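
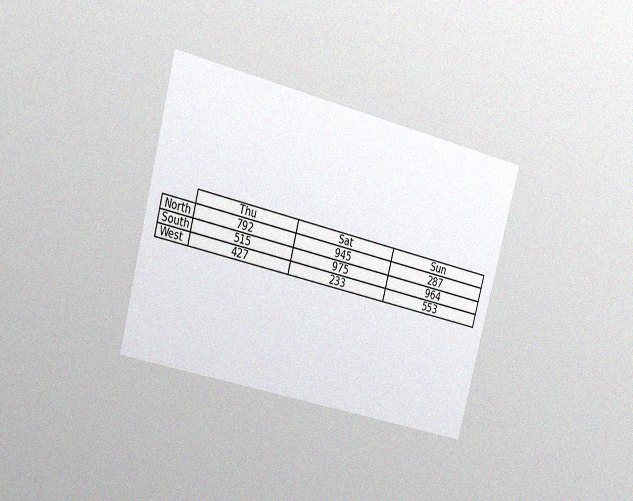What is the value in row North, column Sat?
945

The chart is tilted about 15° clockwise and viewed slightly from the left, with some photo noise. The (North, Sat) cell reads 945.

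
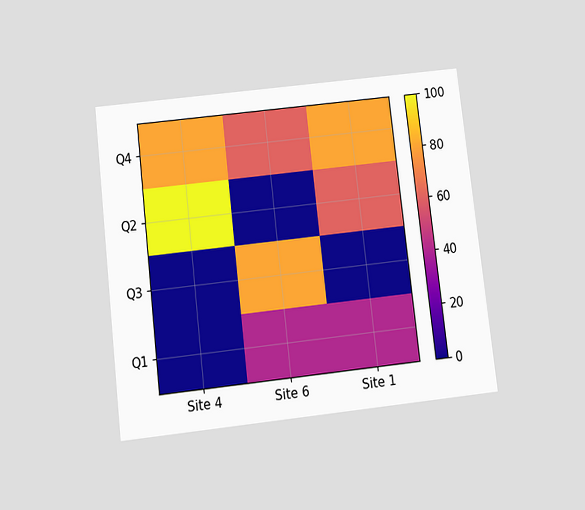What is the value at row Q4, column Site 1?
80

The chart is tilted about 7° counter-clockwise and viewed slightly from below. Matching cell (Q4, Site 1) against the colorbar gives 80.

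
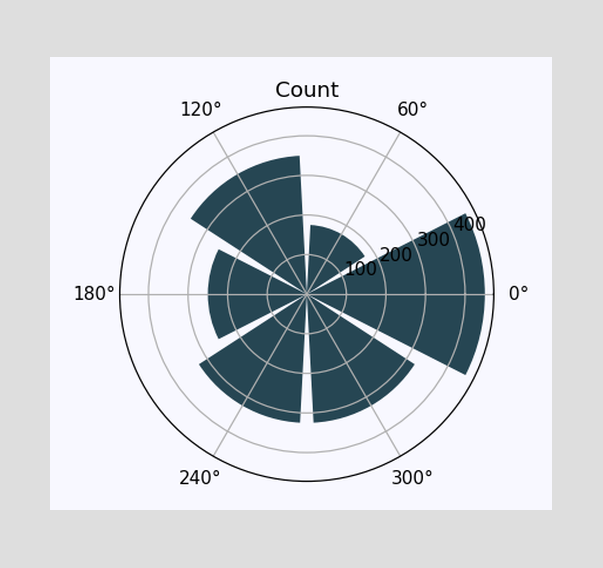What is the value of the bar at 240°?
325

The bar at 240° reaches 325 on the radial axis.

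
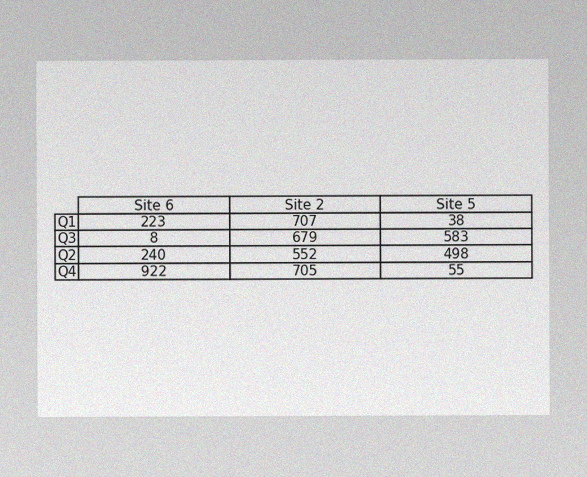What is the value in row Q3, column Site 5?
583

The image has some photo noise and uneven lighting. The (Q3, Site 5) cell reads 583.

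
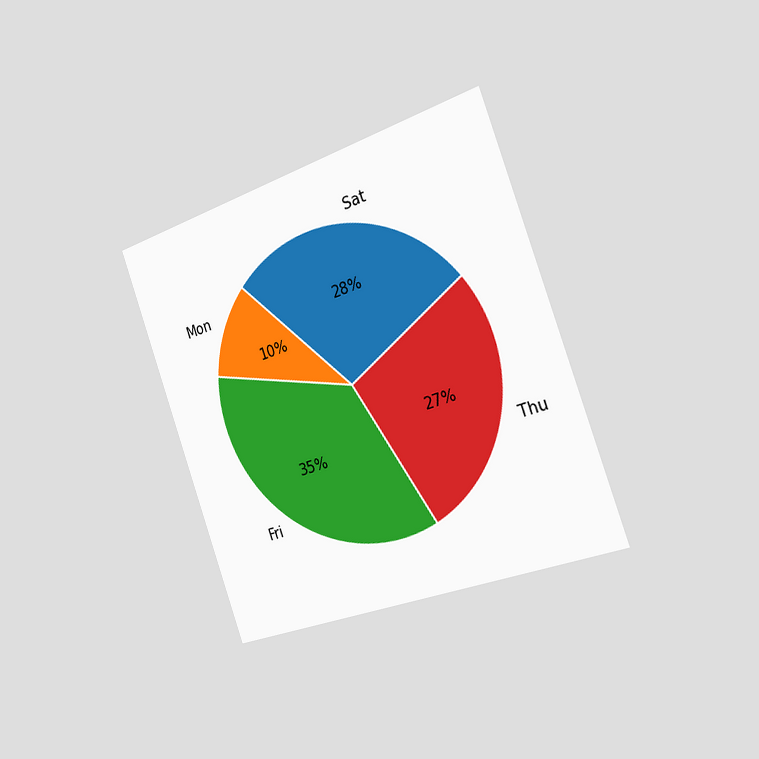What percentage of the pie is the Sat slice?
The chart is tilted about 20° counter-clockwise and viewed slightly from the right. The Sat slice takes up 28% of the pie.

28%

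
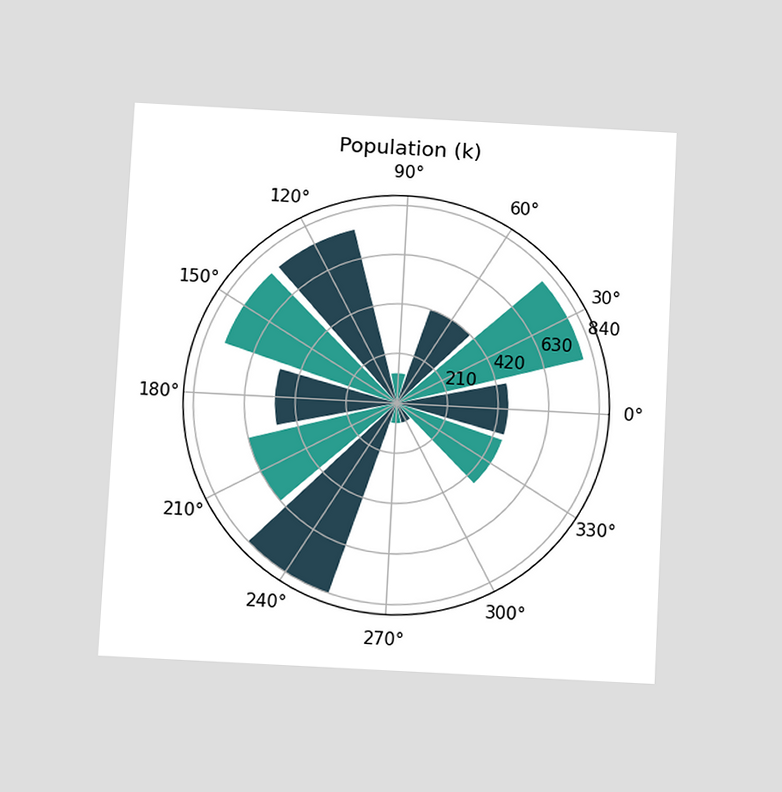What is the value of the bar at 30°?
The chart is tilted about 3° clockwise and viewed slightly from below. The bar at 30° reaches 798k on the radial axis.

798k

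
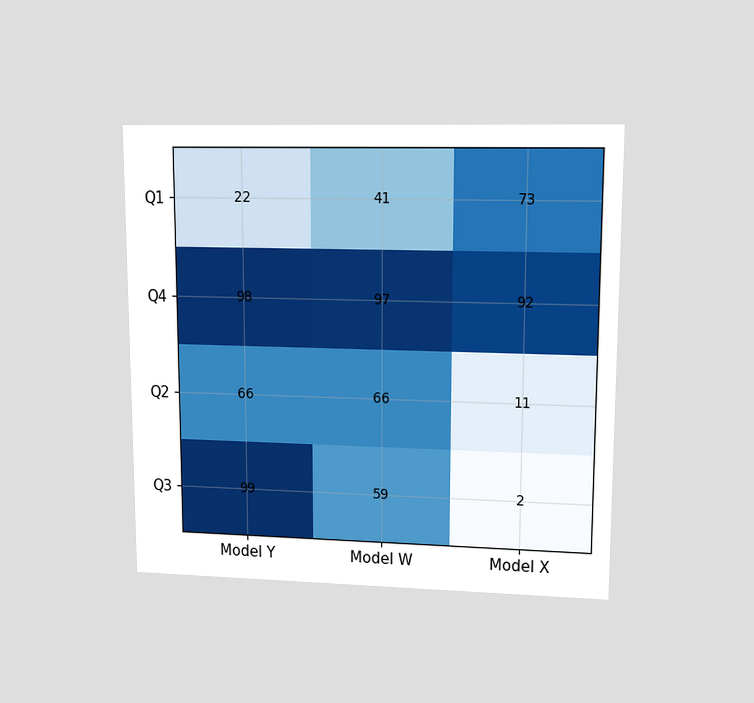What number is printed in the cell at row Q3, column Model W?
The chart is viewed at a slight angle. The (Q3, Model W) cell reads 59.

59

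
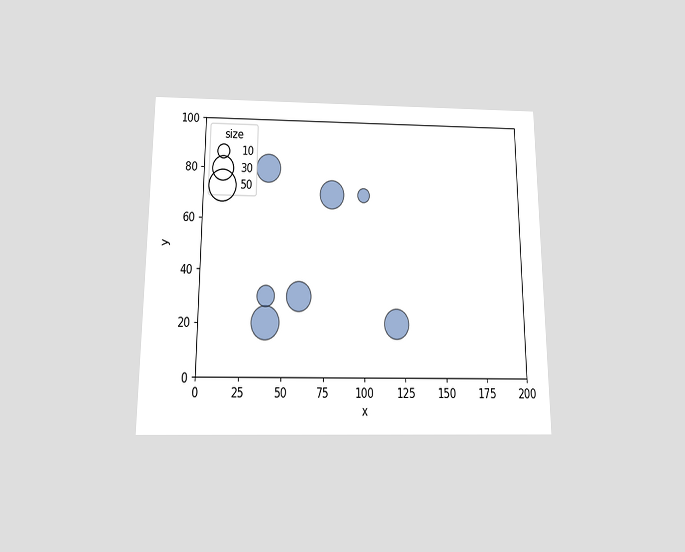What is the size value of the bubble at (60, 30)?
The chart is viewed slightly from below. Matching the bubble at (60, 30) against the size legend gives 40.

40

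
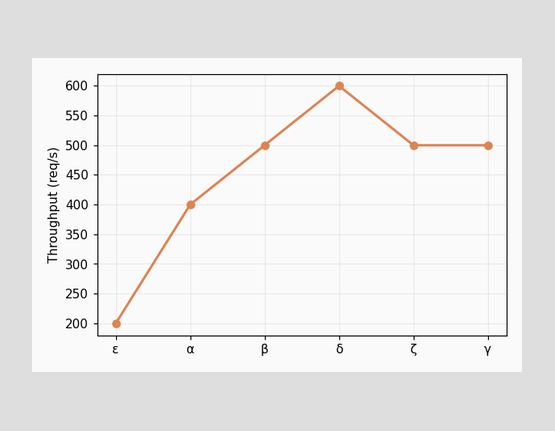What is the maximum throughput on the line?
The highest point is at δ, and reading across to the y-axis gives 600req/s.

600req/s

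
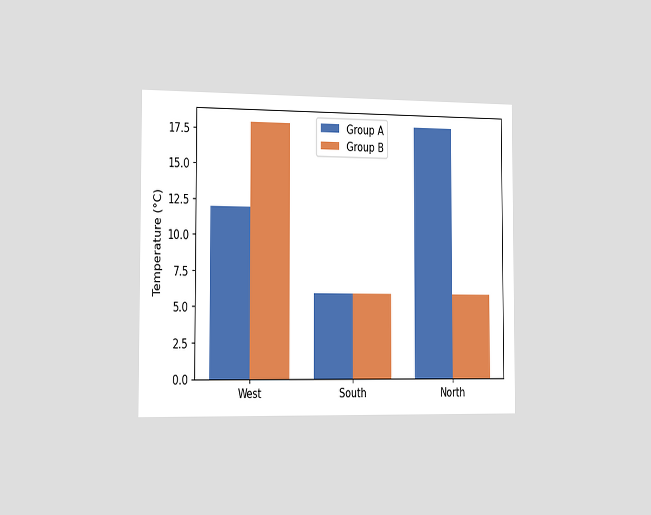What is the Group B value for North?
6°C

The chart is viewed slightly from the left. The Group B bar at North reaches 6°C on the y-axis.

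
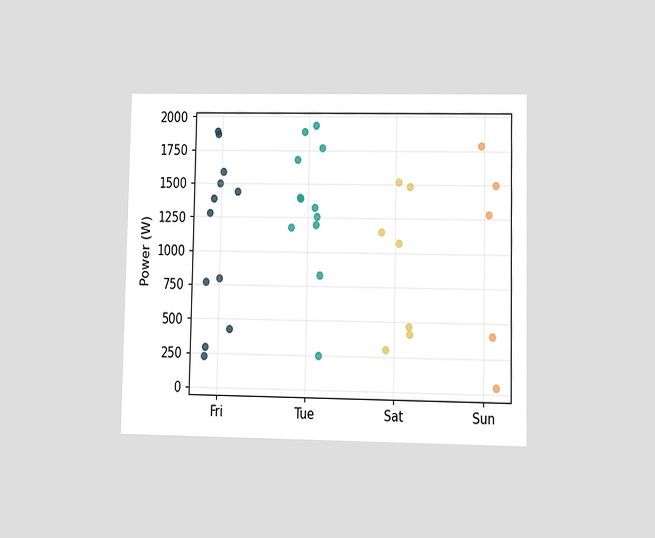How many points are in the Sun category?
5

The chart is viewed at a slight angle. Counting the markers in the Sun column gives 5.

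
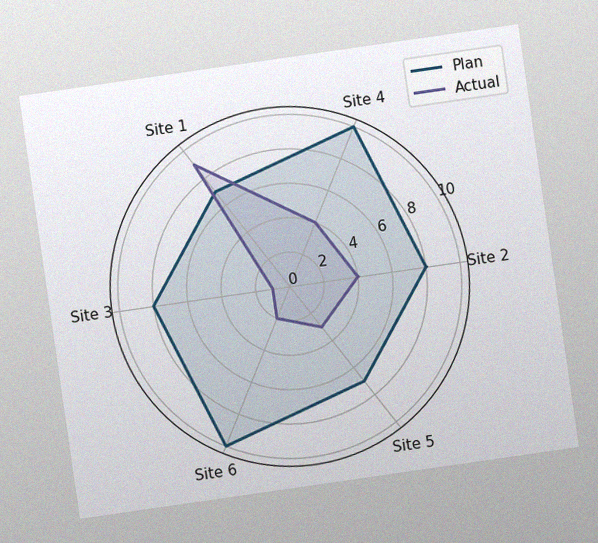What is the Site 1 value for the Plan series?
7

The chart is tilted about 8° counter-clockwise, with some photo noise. On the Site 1 axis, Plan reaches 7.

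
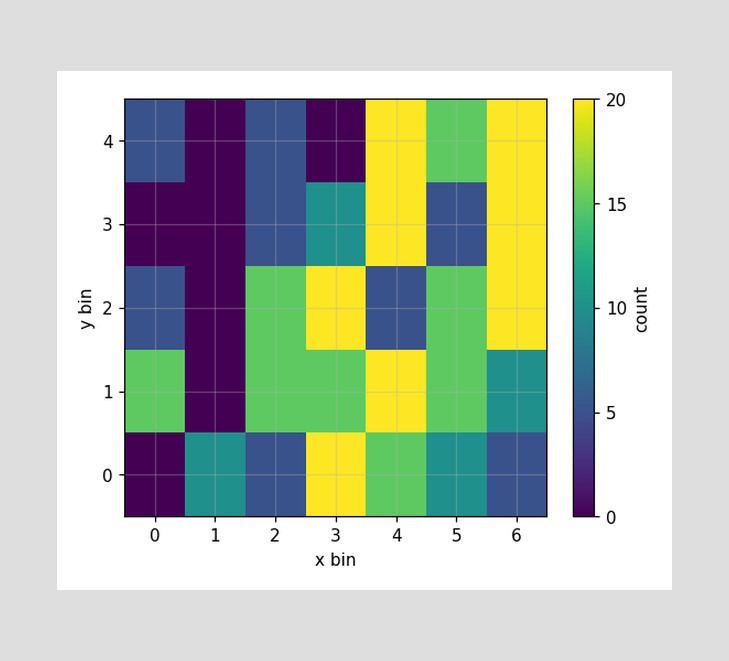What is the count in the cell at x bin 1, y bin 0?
10

Matching the cell (1, 0) against the colorbar gives 10.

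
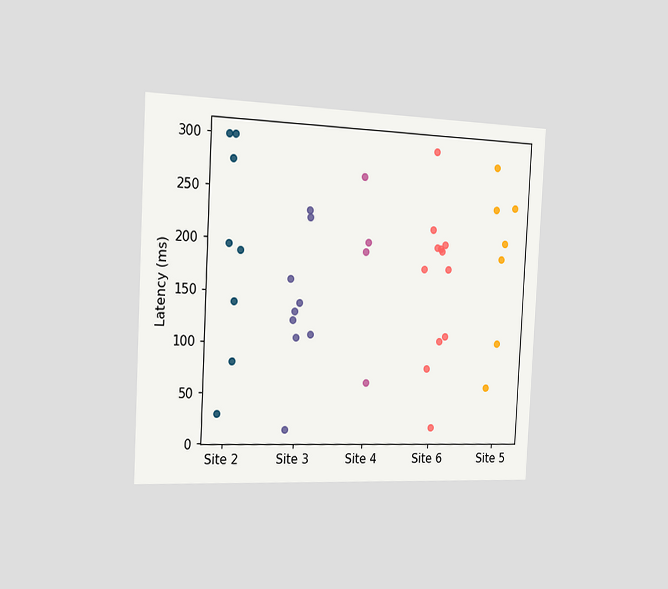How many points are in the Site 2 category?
The chart is tilted about 3° clockwise and viewed slightly from the left. Counting the markers in the Site 2 column gives 8.

8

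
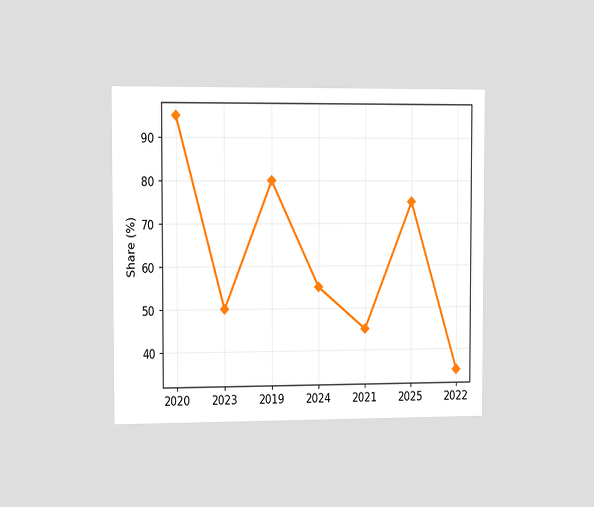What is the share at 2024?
55%

The chart is viewed slightly from the left. At 2024, the line is at 55%.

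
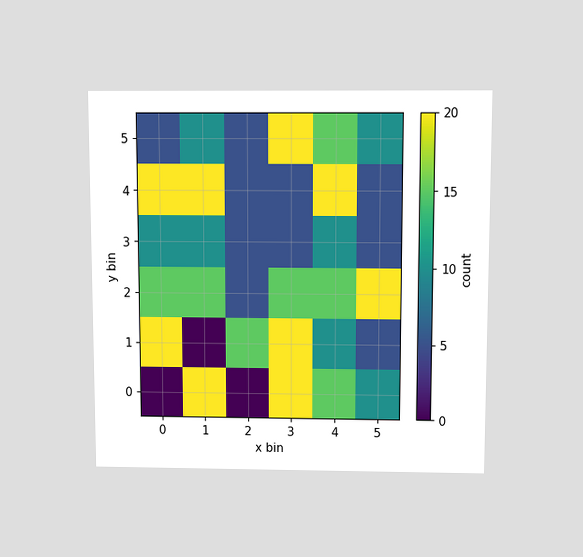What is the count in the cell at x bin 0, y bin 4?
The chart is viewed slightly from above. Matching the cell (0, 4) against the colorbar gives 20.

20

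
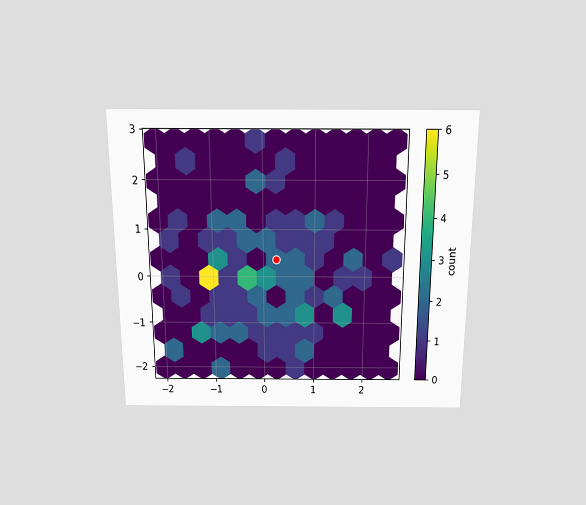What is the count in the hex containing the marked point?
2

The chart is viewed slightly from above. The marked hex reads 2 on the colorbar.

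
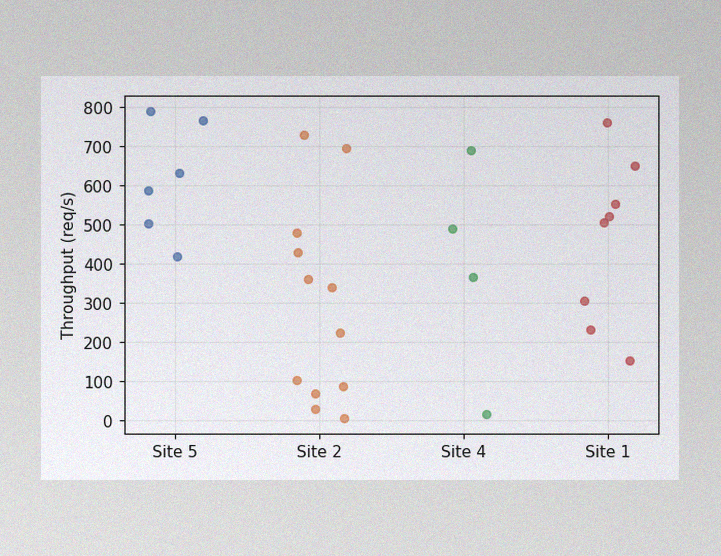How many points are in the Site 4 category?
4

The image has some photo noise and uneven lighting. Counting the markers in the Site 4 column gives 4.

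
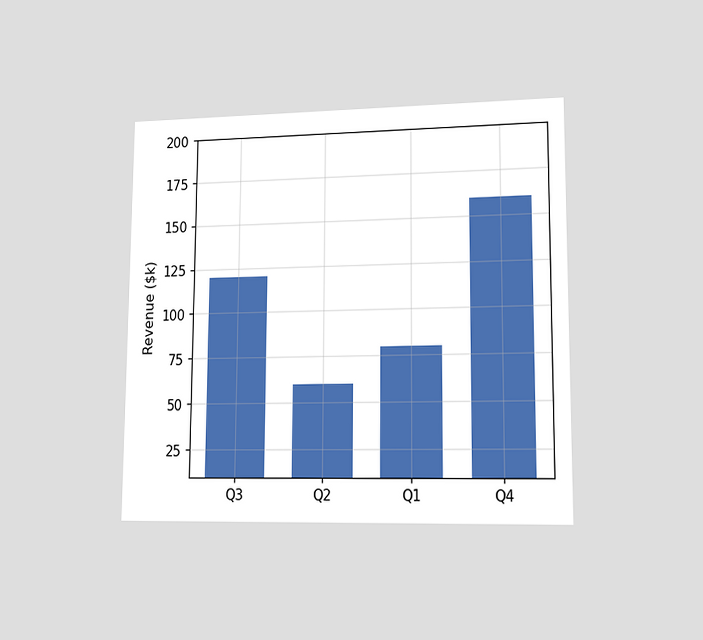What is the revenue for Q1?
The chart is viewed at a slight angle. Reading along the chart's y-axis, the Q1 bar reaches $80k.

$80k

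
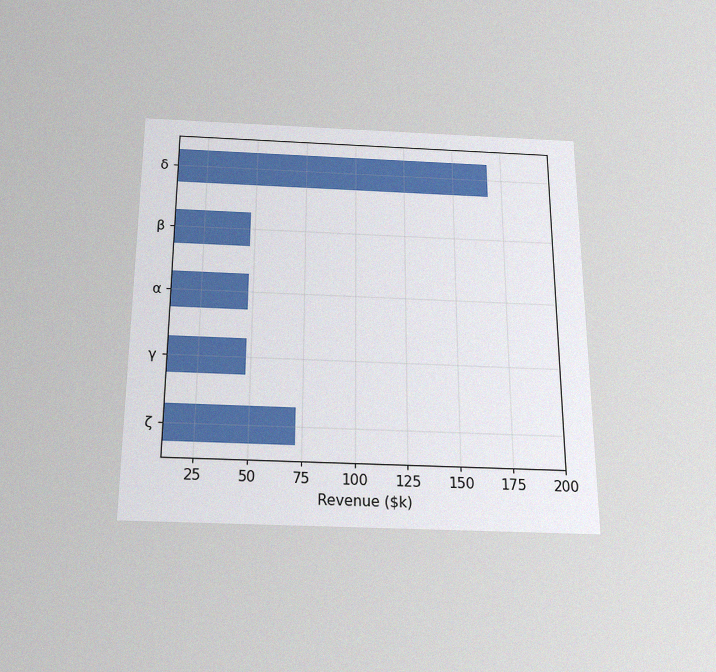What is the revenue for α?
The chart is viewed slightly from below, with some photo noise. Reading along the chart's x-axis, the α bar reaches $48k.

$48k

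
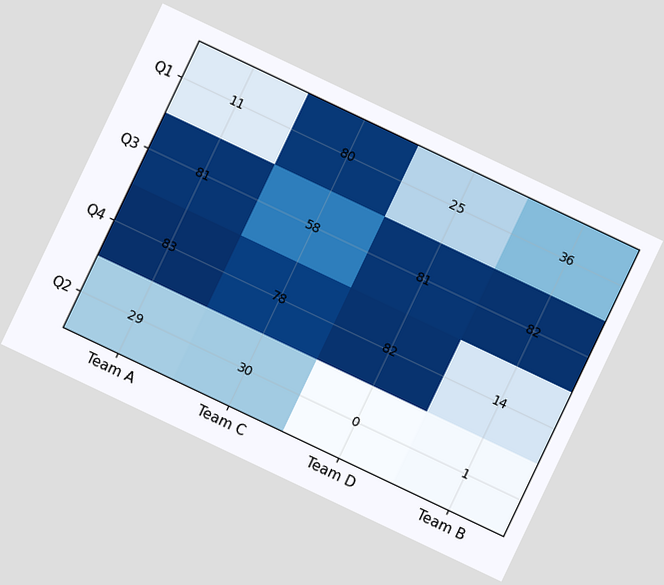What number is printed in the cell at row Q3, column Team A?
The chart is tilted about 25° clockwise. The (Q3, Team A) cell reads 81.

81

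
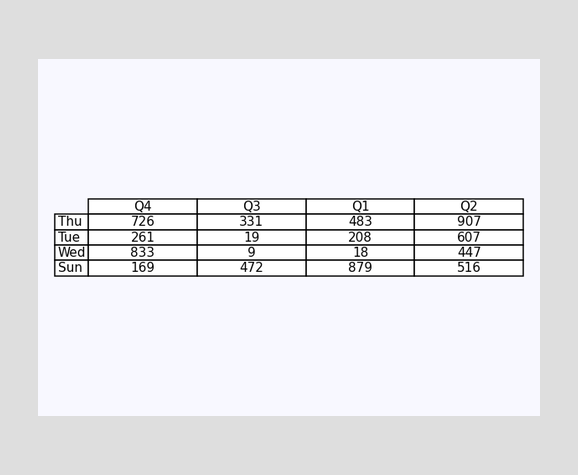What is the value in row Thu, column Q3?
The (Thu, Q3) cell reads 331.

331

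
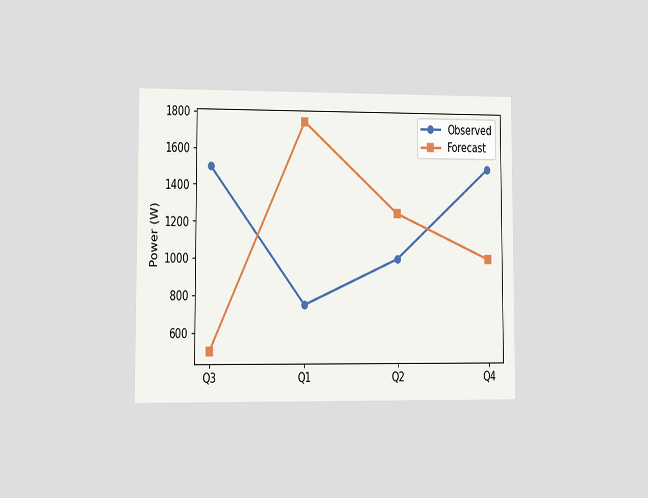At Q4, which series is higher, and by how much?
The chart is viewed at a slight angle. At Q4, Observed sits above the other line by 500W.

Observed, by 500W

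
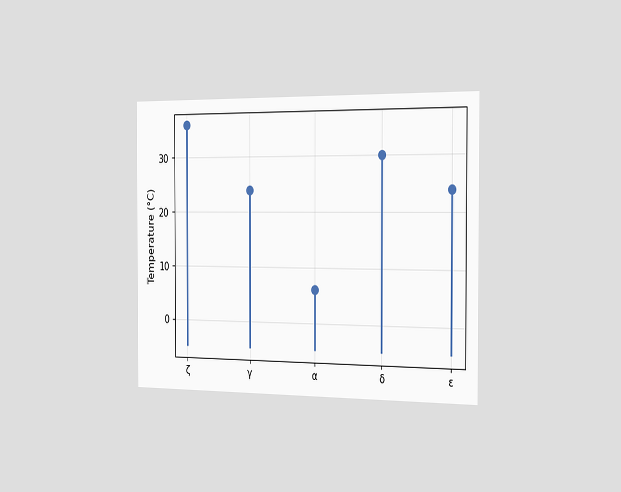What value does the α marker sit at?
The chart is viewed slightly from the right. The α marker sits at 6°C.

6°C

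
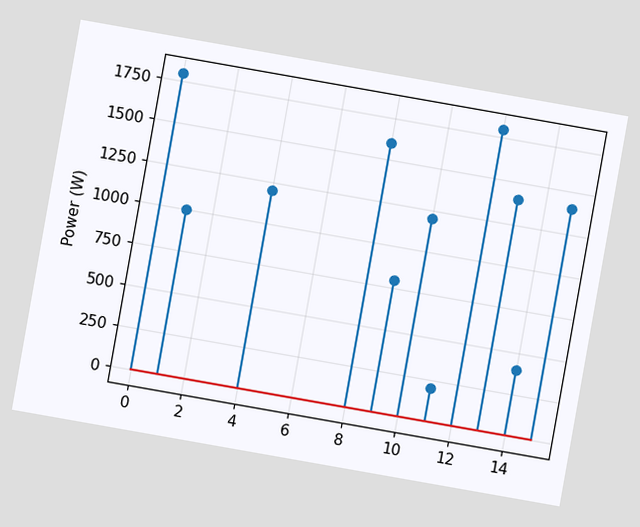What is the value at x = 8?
1600W

The chart is tilted about 10° clockwise. The stem at x=8 reaches 1600W.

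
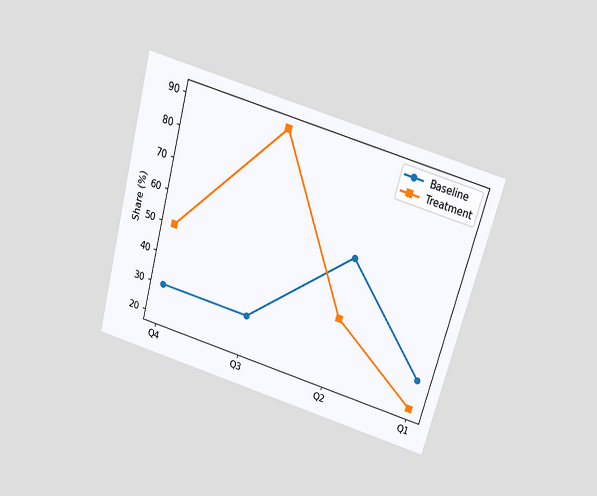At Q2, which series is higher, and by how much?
Baseline, by 20%

The chart is tilted about 15° clockwise and viewed slightly from above. At Q2, Baseline sits above the other line by 20%.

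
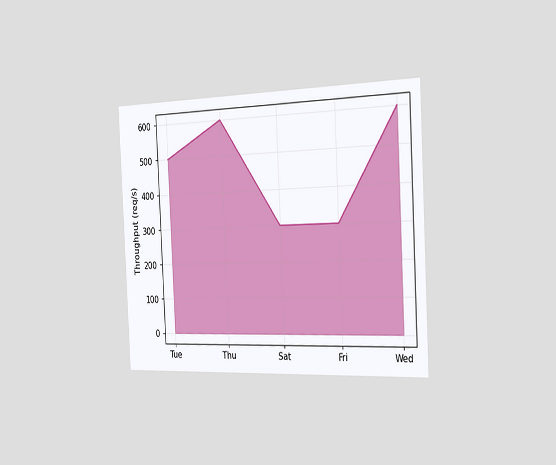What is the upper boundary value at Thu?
The chart is tilted about 3° counter-clockwise and viewed slightly from the right. At Thu the upper boundary is at 600req/s.

600req/s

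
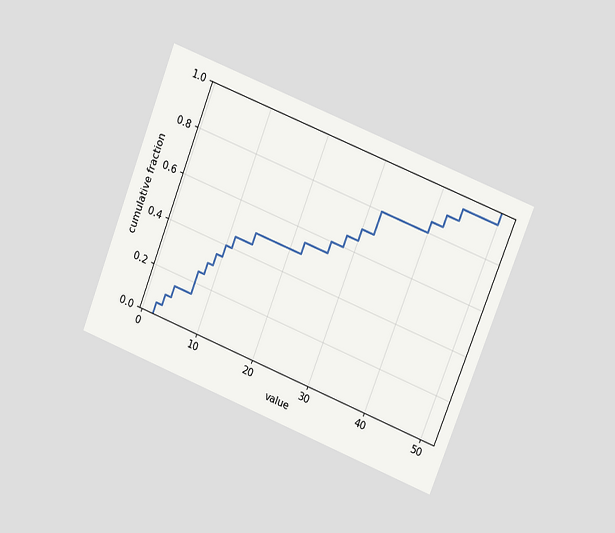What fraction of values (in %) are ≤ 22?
The chart is tilted about 21° clockwise and viewed at a slight angle. At x=22 the ECDF step is at 55%.

55%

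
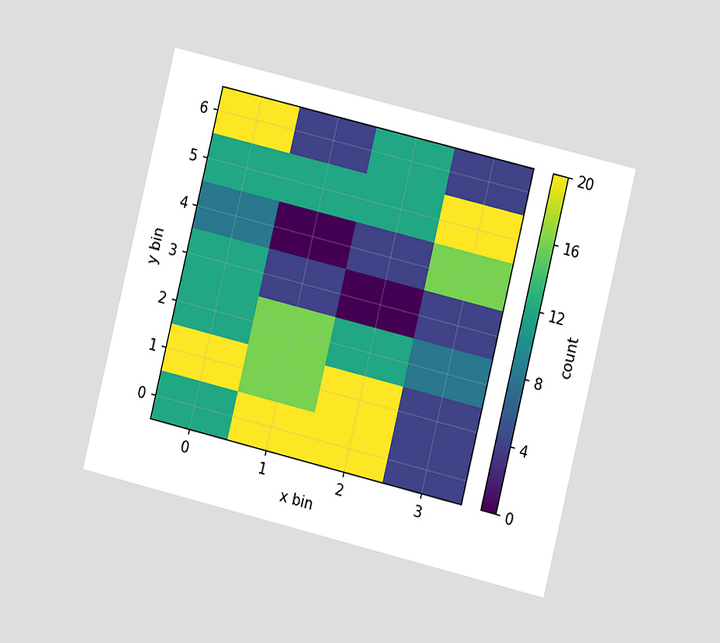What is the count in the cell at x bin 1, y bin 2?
The chart is tilted about 14° clockwise and viewed at a slight angle. Matching the cell (1, 2) against the colorbar gives 16.

16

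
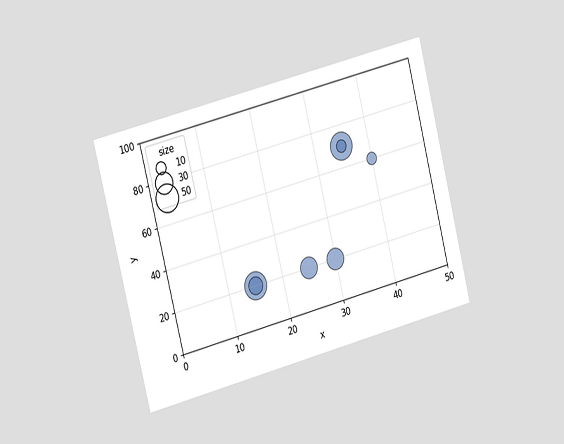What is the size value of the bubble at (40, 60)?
The chart is tilted about 14° counter-clockwise and viewed slightly from the left. Matching the bubble at (40, 60) against the size legend gives 10.

10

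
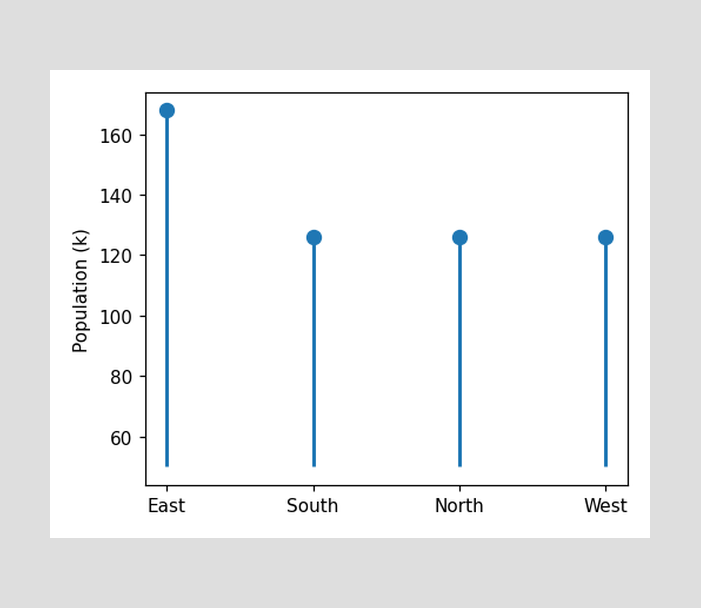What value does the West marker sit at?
The West marker sits at 126k.

126k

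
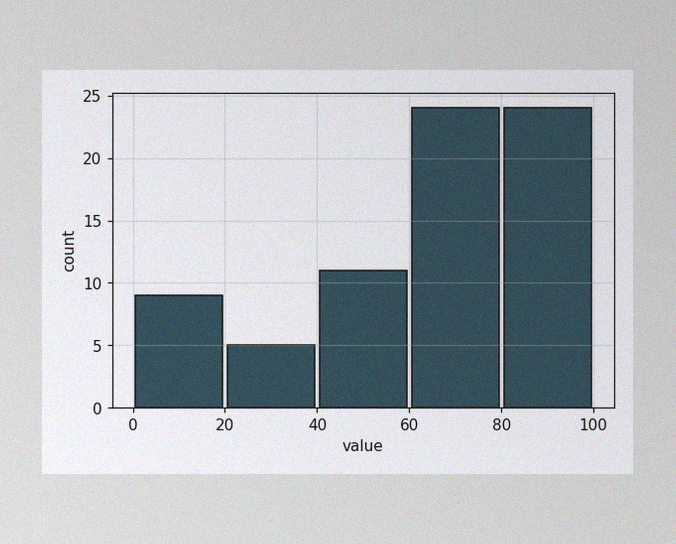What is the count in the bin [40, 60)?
The image has some photo noise and uneven lighting. The [40, 60) bin has height 11.

11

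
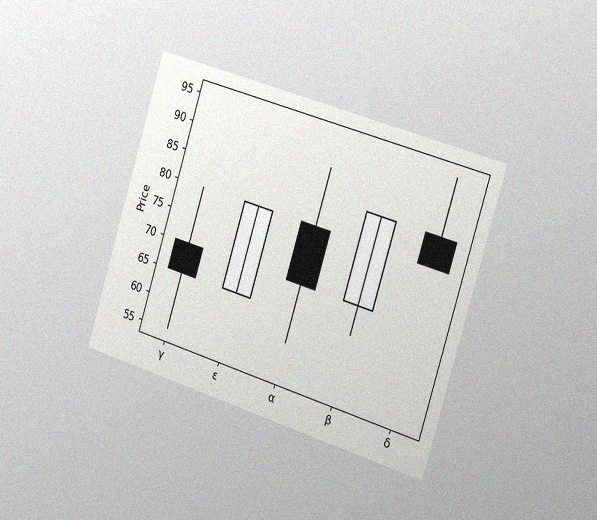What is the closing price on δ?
The chart is tilted about 17° clockwise and viewed slightly from the right, with some photo noise. The δ candle closes at 80.

80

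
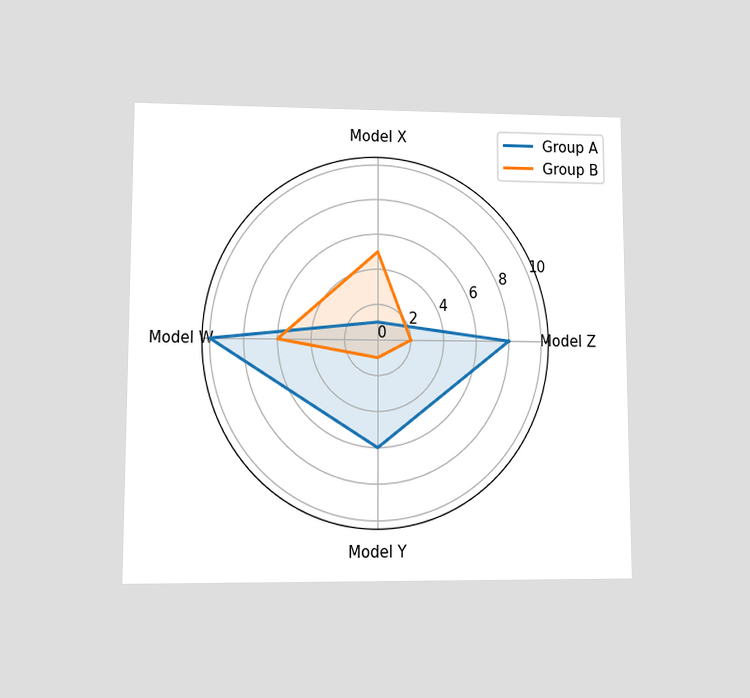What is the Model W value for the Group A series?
The chart is viewed at a slight angle. On the Model W axis, Group A reaches 10.

10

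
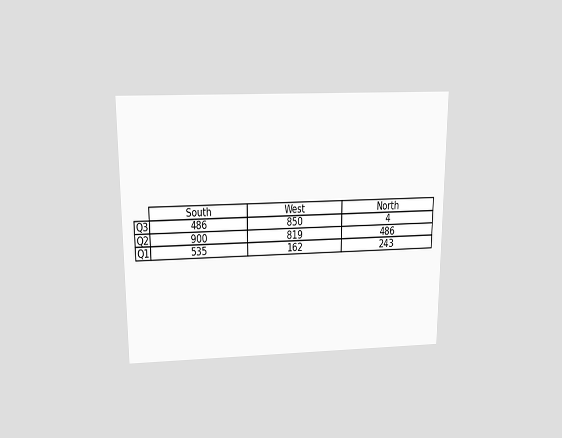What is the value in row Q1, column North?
The chart is viewed slightly from above. The (Q1, North) cell reads 243.

243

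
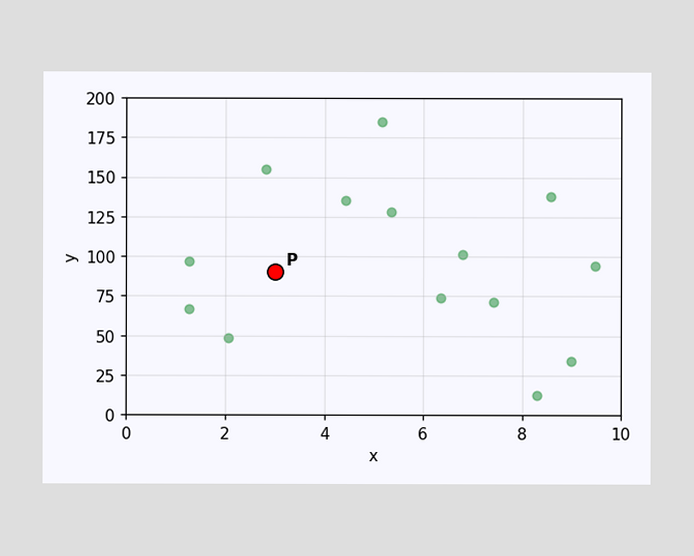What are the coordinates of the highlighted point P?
Following the gridlines from P to each axis, P sits at (3, 90).

(3, 90)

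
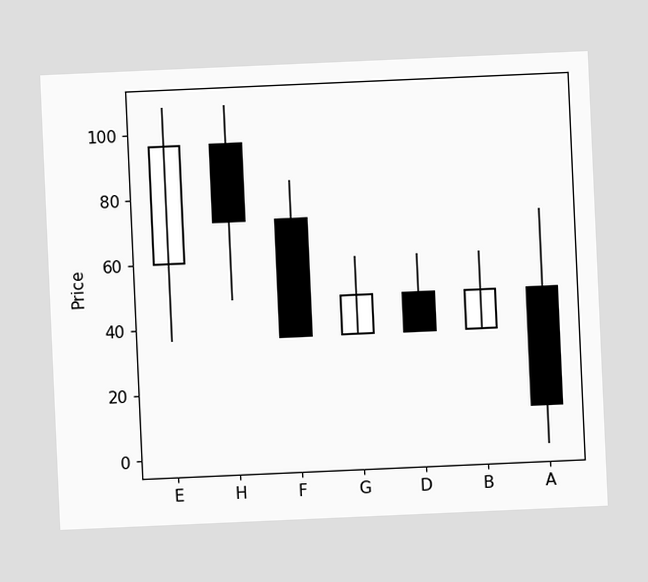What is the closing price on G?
48

The chart is tilted about 3° counter-clockwise. The G candle closes at 48.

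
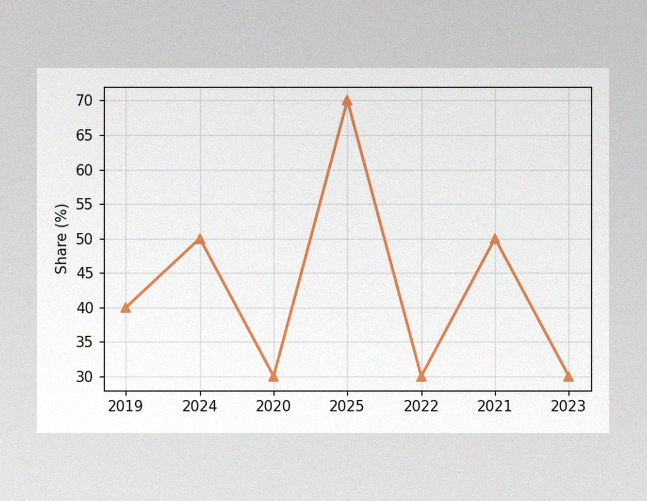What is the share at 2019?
40%

The image has some photo noise and uneven lighting. At 2019, the line is at 40%.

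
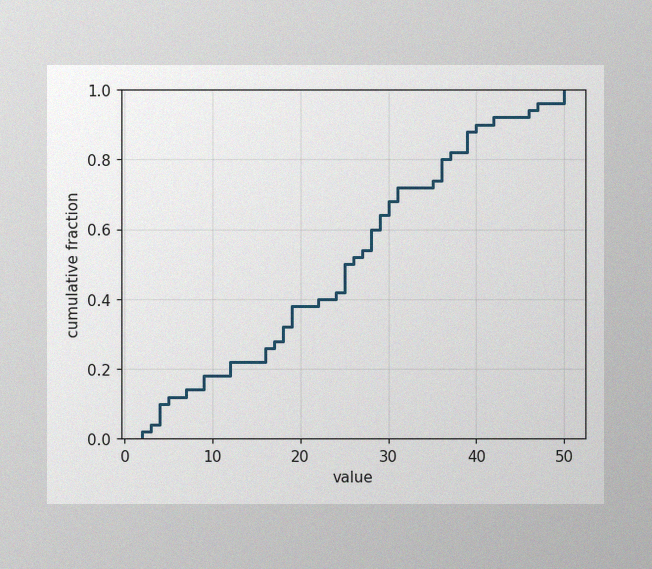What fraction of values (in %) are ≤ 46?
94%

The image has some photo noise and uneven lighting. At x=46 the ECDF step is at 94%.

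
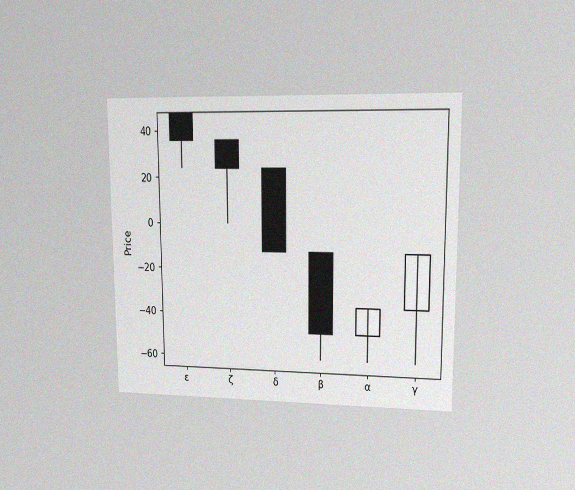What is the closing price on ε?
36

The chart is viewed at a slight angle, with some photo noise. The ε candle closes at 36.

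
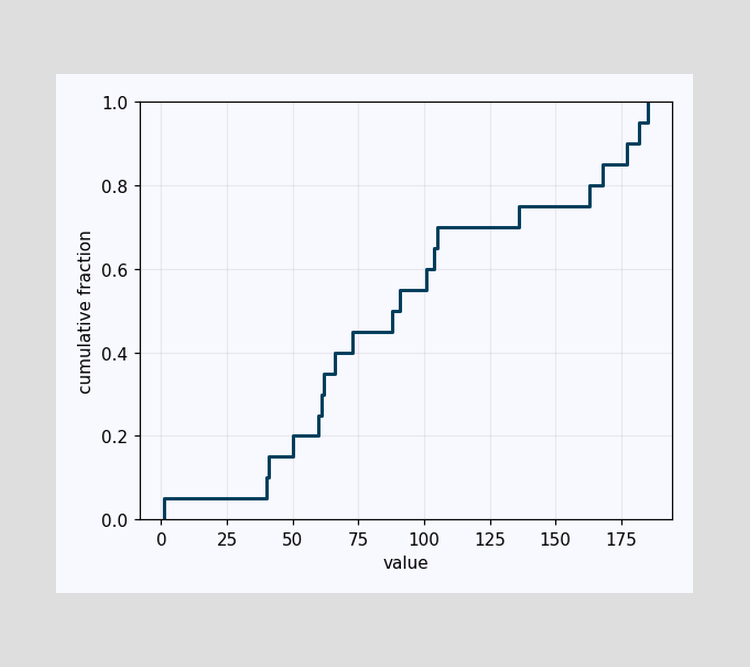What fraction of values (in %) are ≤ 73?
At x=73 the ECDF step is at 45%.

45%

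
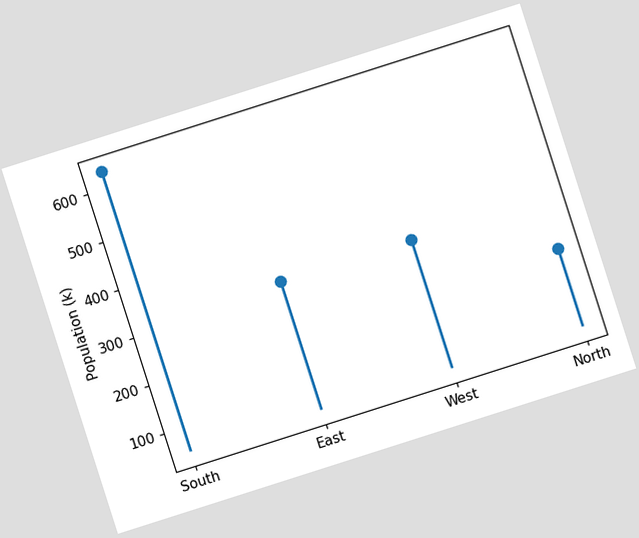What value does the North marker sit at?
212k

The chart is tilted about 18° counter-clockwise. The North marker sits at 212k.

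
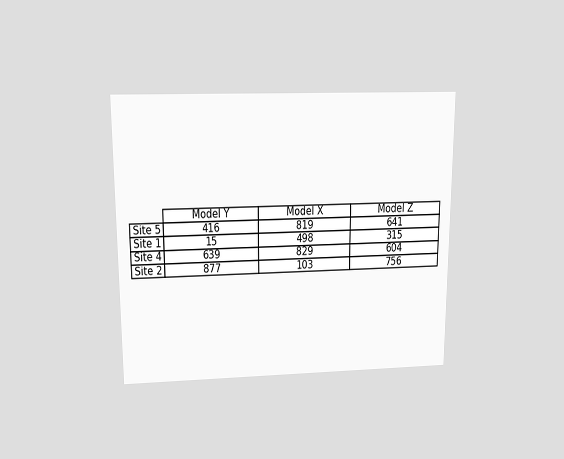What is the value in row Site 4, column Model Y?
The chart is viewed slightly from above. The (Site 4, Model Y) cell reads 639.

639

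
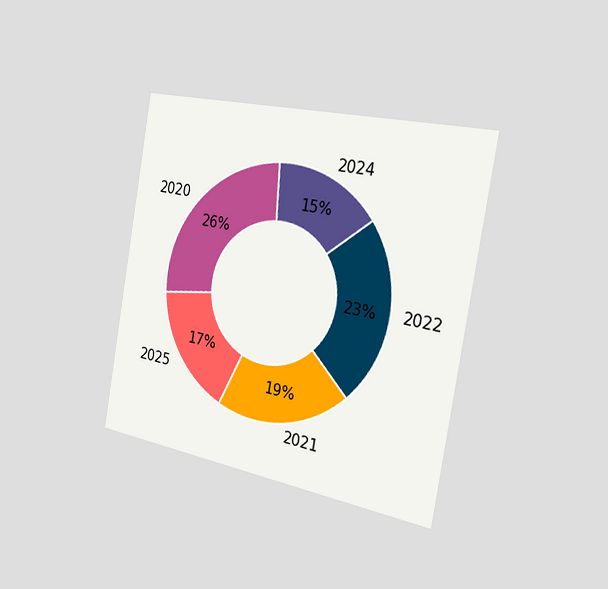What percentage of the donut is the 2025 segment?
The chart is tilted about 10° clockwise and viewed slightly from the right. The 2025 segment takes up 17% of the ring.

17%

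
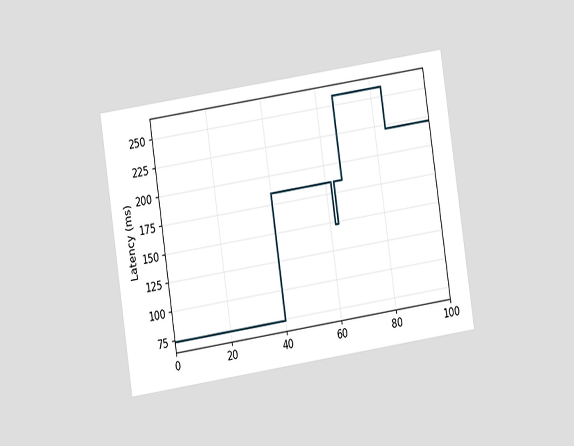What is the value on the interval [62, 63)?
148ms

The chart is tilted about 9° counter-clockwise and viewed at a slight angle. On [62, 63) the step sits at 148ms.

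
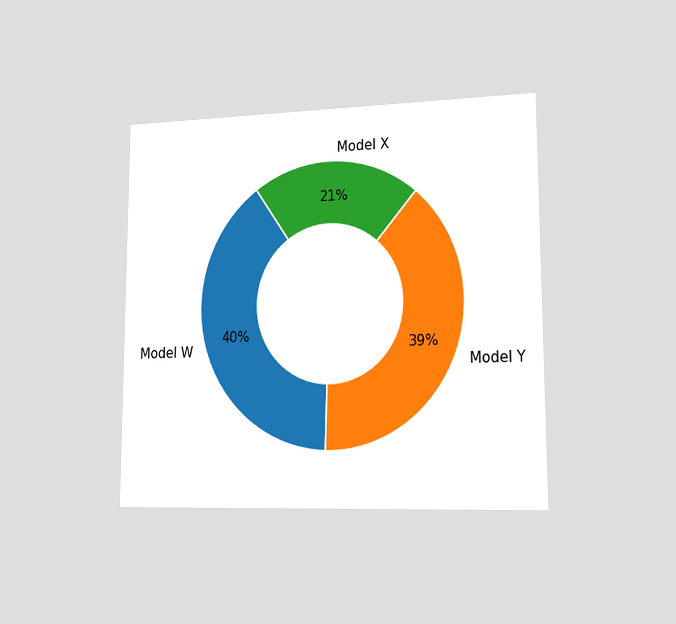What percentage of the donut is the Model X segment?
The chart is viewed slightly from the right. The Model X segment takes up 21% of the ring.

21%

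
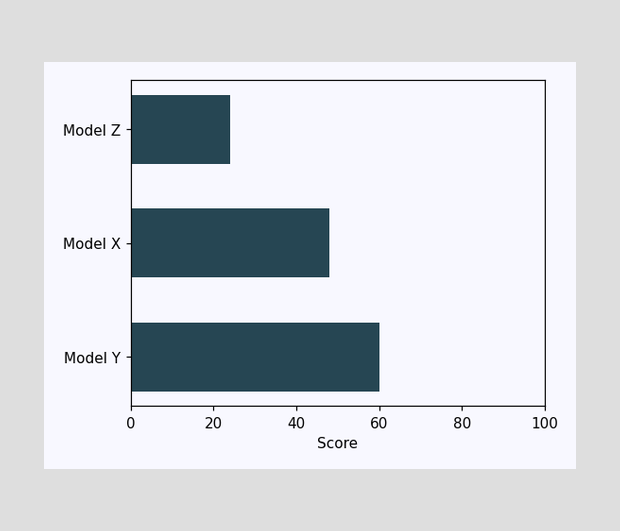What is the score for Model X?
Reading along the chart's x-axis, the Model X bar reaches 48.

48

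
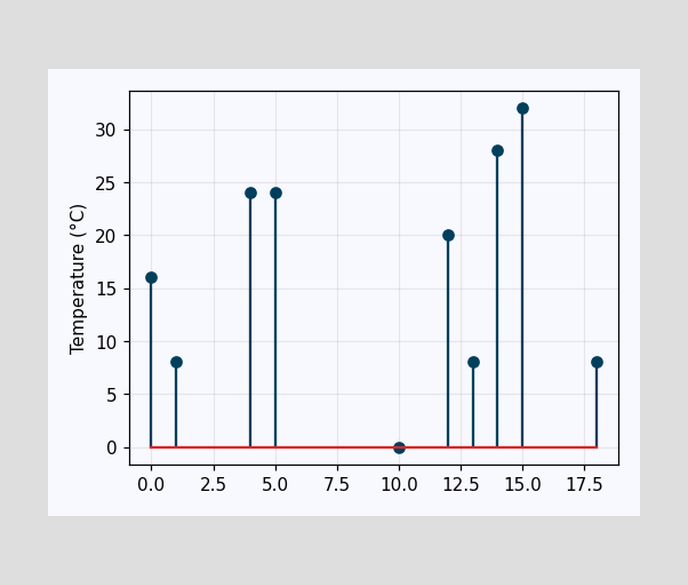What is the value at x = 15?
The stem at x=15 reaches 32°C.

32°C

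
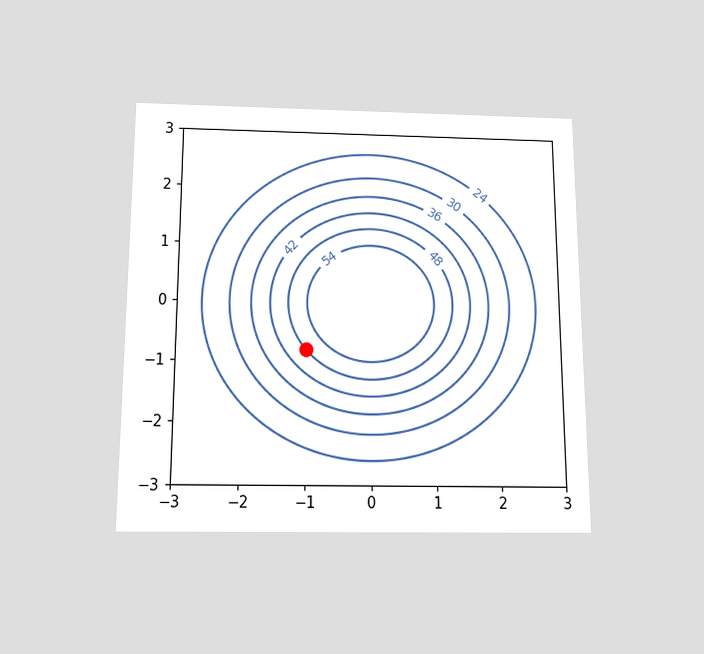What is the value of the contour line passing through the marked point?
48

The chart is viewed slightly from below. The marked point sits on the contour labelled 48.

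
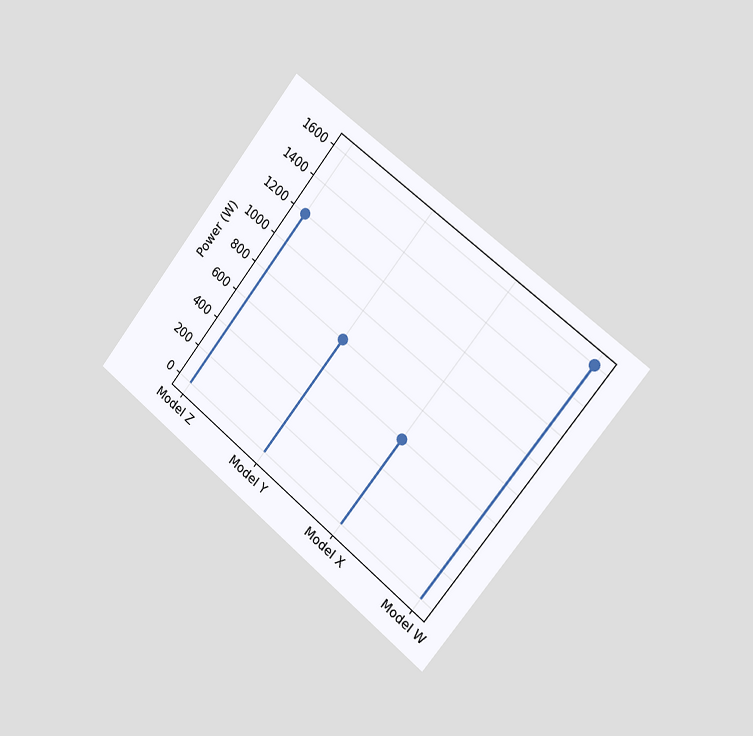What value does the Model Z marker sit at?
1200W

The chart is tilted about 39° clockwise and viewed slightly from the right. The Model Z marker sits at 1200W.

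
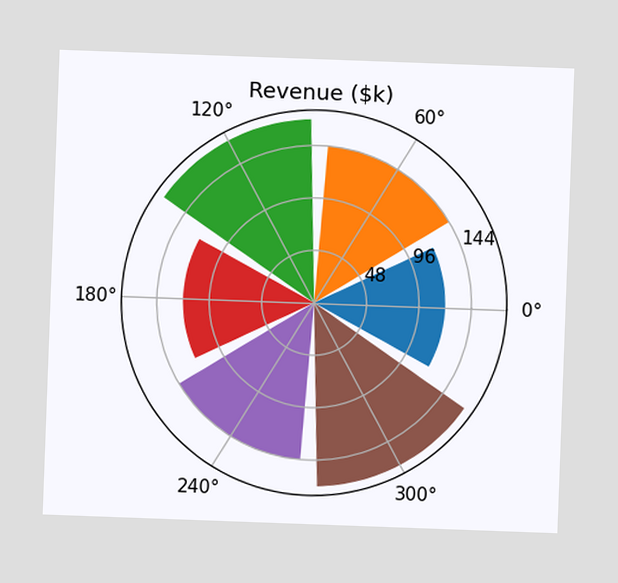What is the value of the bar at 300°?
$168k

The chart is tilted about 2° clockwise. The bar at 300° reaches $168k on the radial axis.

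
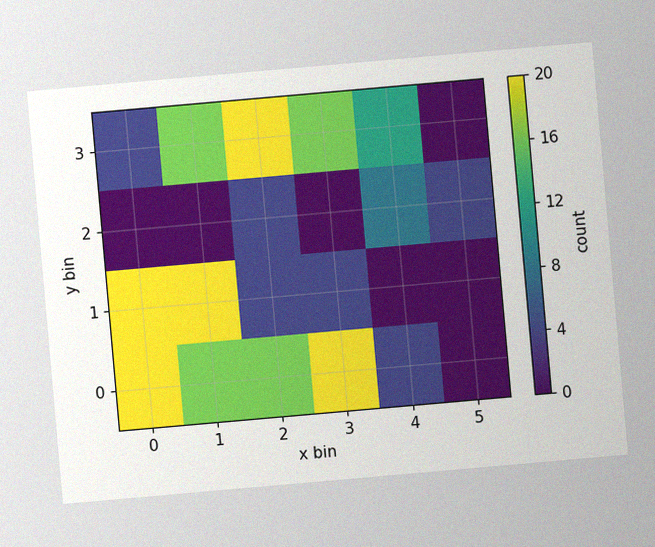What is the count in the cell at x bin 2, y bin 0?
16

The chart is tilted about 5° counter-clockwise, with some photo noise. Matching the cell (2, 0) against the colorbar gives 16.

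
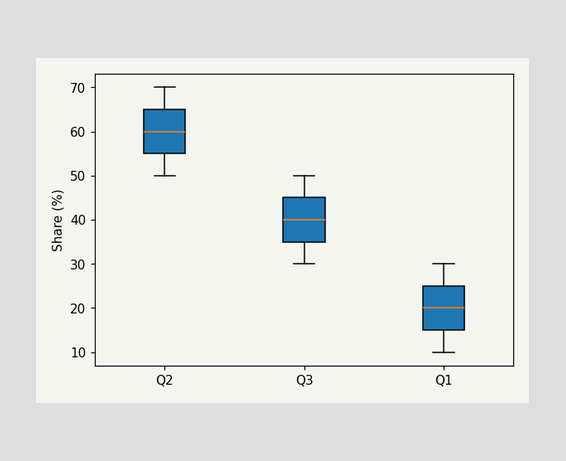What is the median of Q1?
The median line in the Q1 box sits at 20%.

20%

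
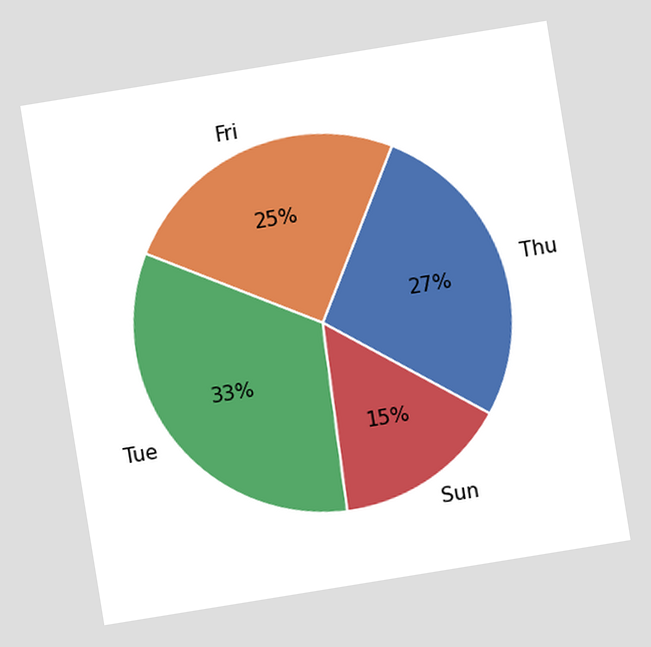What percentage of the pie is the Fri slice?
25%

The chart is tilted about 9° counter-clockwise. The Fri slice takes up 25% of the pie.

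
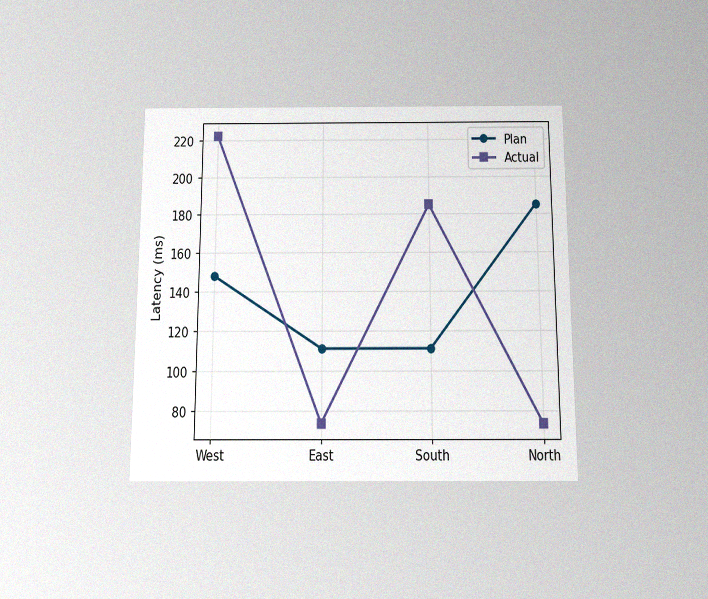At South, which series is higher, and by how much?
Actual, by 74ms

The chart is viewed slightly from below, with some photo noise. At South, Actual sits above the other line by 74ms.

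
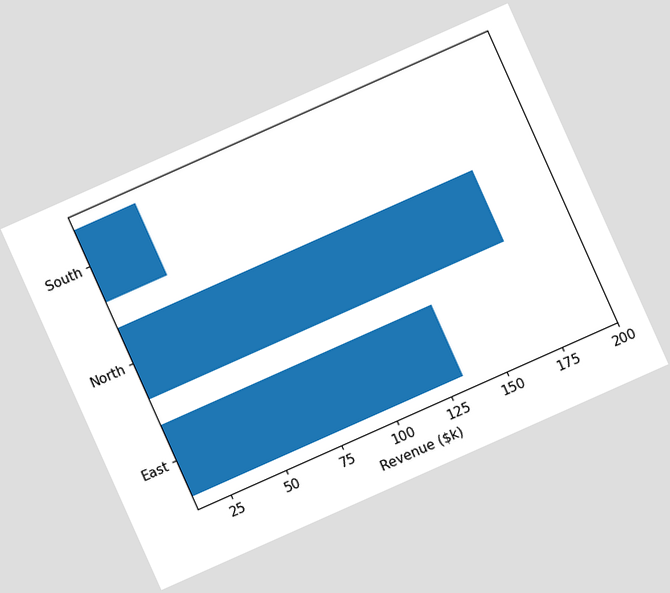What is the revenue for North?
The chart is tilted about 24° counter-clockwise. Reading along the chart's x-axis, the North bar reaches $171k.

$171k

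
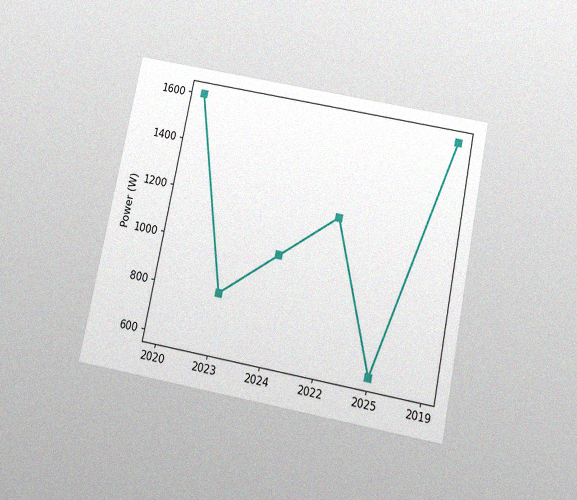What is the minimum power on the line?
The chart is tilted about 11° clockwise and viewed slightly from below, with some photo noise. The lowest point is at 2025, and reading across to the y-axis gives 600W.

600W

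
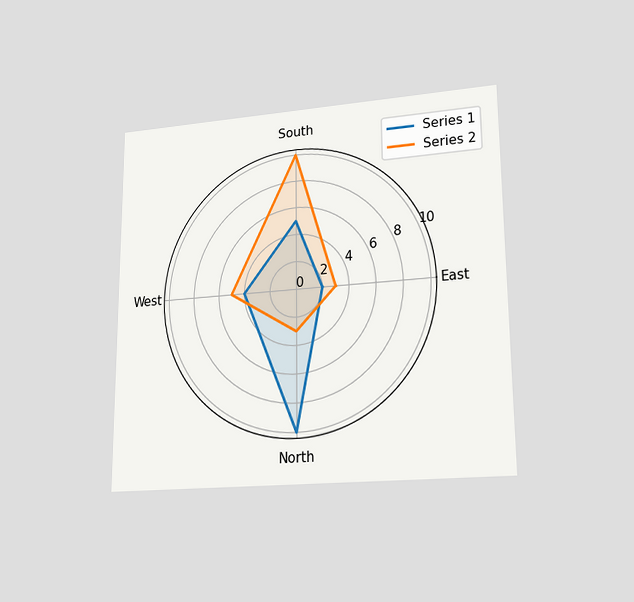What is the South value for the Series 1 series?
The chart is viewed at a slight angle. On the South axis, Series 1 reaches 5.

5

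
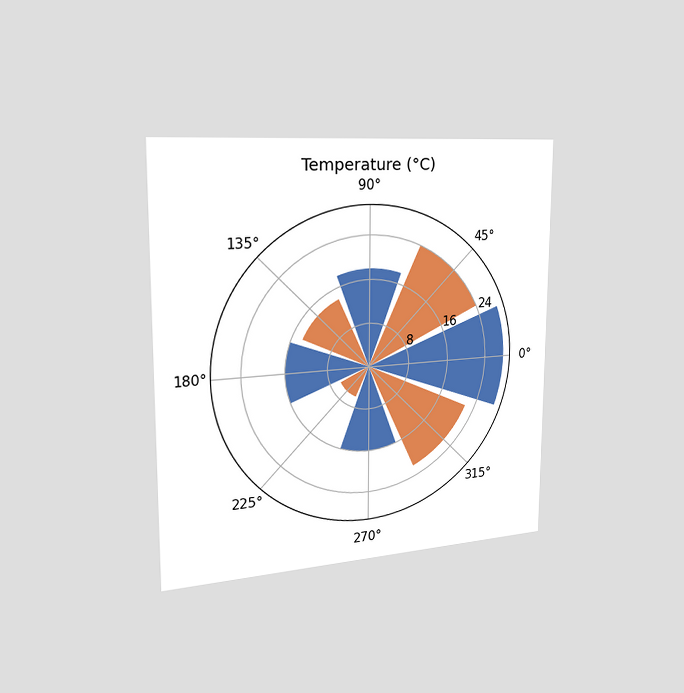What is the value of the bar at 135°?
14°C

The chart is viewed slightly from the left. The bar at 135° reaches 14°C on the radial axis.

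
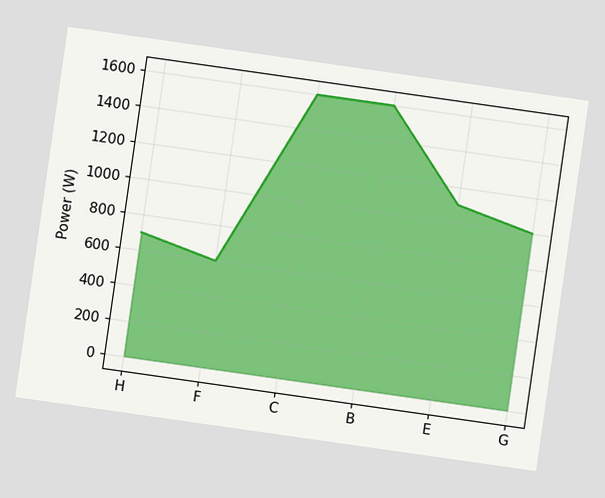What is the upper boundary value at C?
1600W

The chart is tilted about 8° clockwise. At C the upper boundary is at 1600W.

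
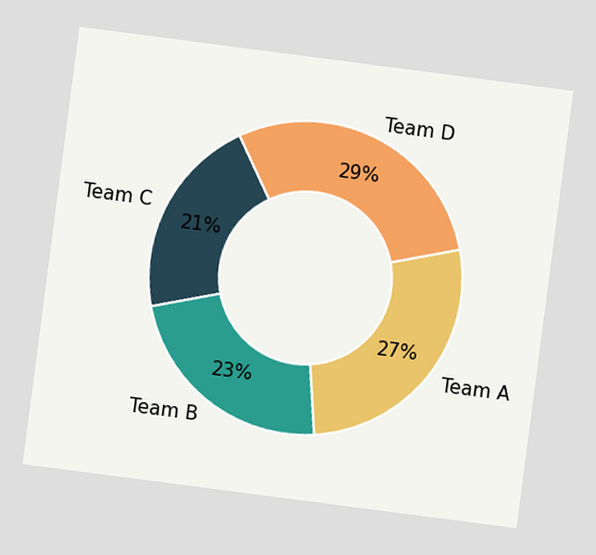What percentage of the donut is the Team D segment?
The chart is tilted about 7° clockwise. The Team D segment takes up 29% of the ring.

29%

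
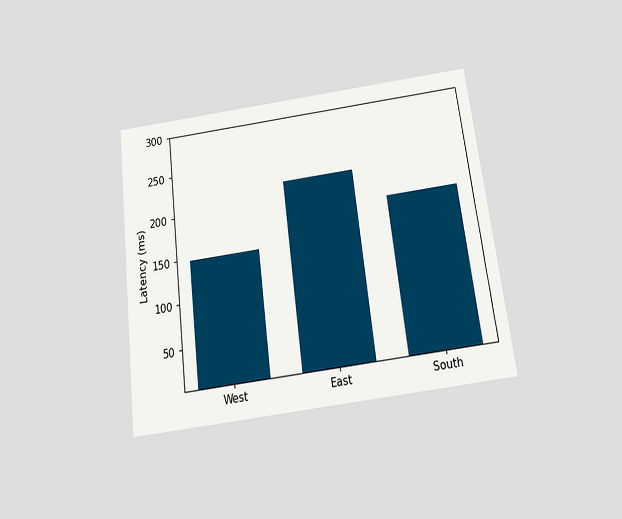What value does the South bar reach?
185ms

The chart is tilted about 7° counter-clockwise and viewed slightly from below. Reading along the chart's y-axis, the South bar reaches 185ms.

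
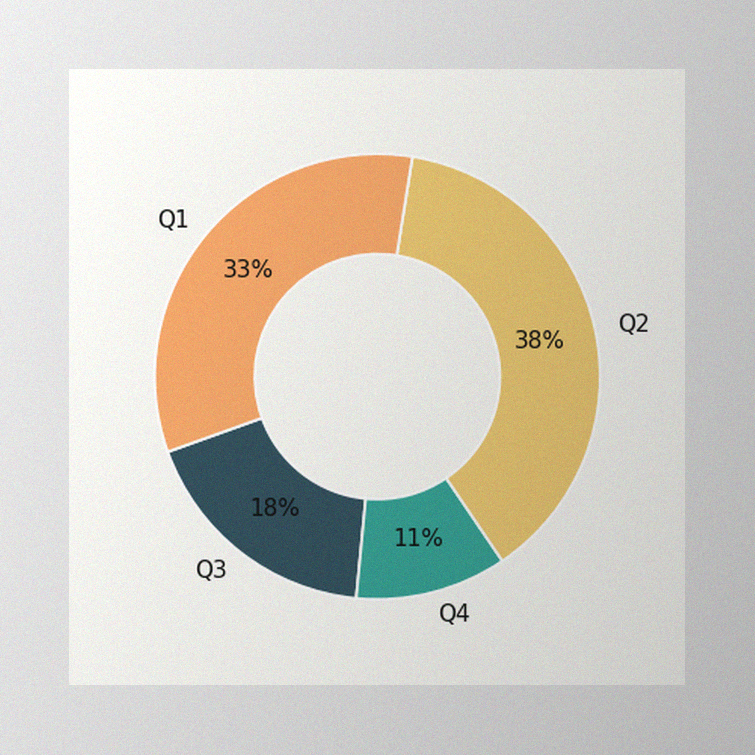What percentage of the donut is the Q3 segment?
The image has some photo noise and uneven lighting. The Q3 segment takes up 18% of the ring.

18%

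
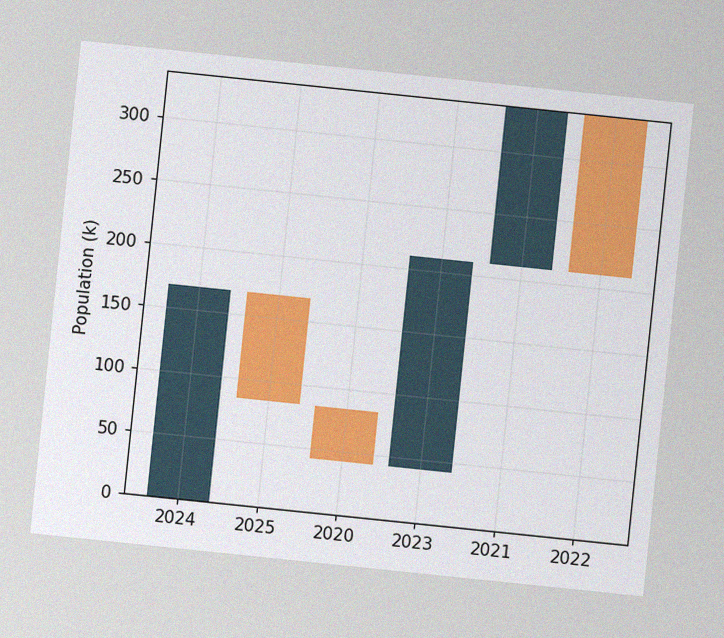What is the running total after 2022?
The chart is tilted about 6° clockwise, with some photo noise. After 2022 the running total reaches 210k.

210k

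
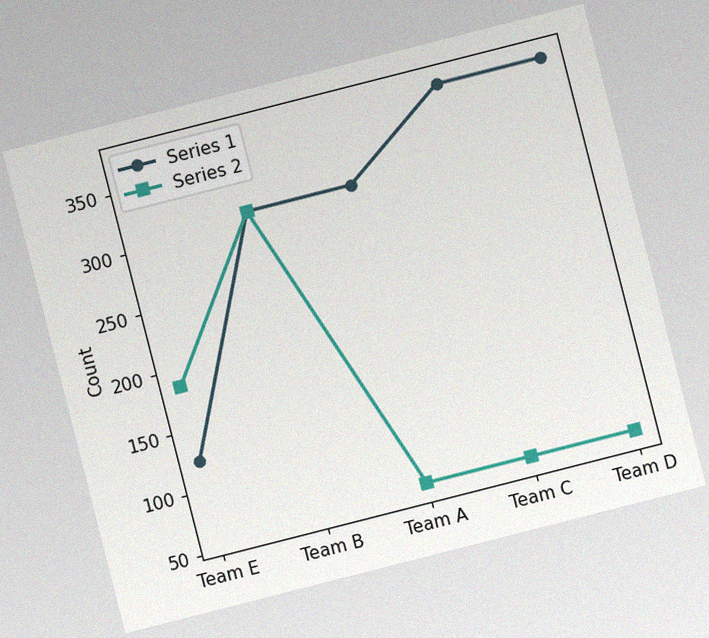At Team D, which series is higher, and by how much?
Series 1, by 310

The chart is tilted about 14° counter-clockwise, with some photo noise. At Team D, Series 1 sits above the other line by 310.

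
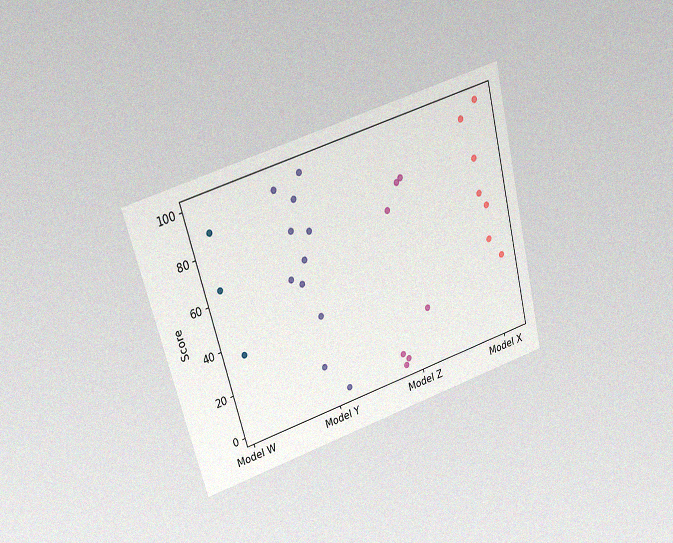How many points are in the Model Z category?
7

The chart is tilted about 15° counter-clockwise and viewed at a slight angle, with some photo noise. Counting the markers in the Model Z column gives 7.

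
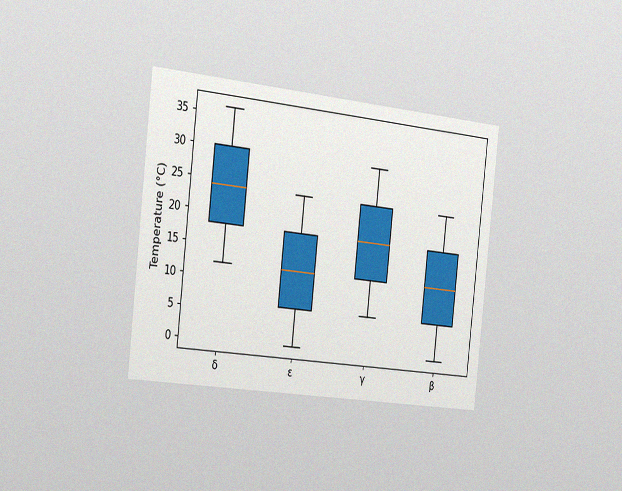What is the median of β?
12°C

The chart is tilted about 6° clockwise and viewed slightly from the left, with some photo noise. The median line in the β box sits at 12°C.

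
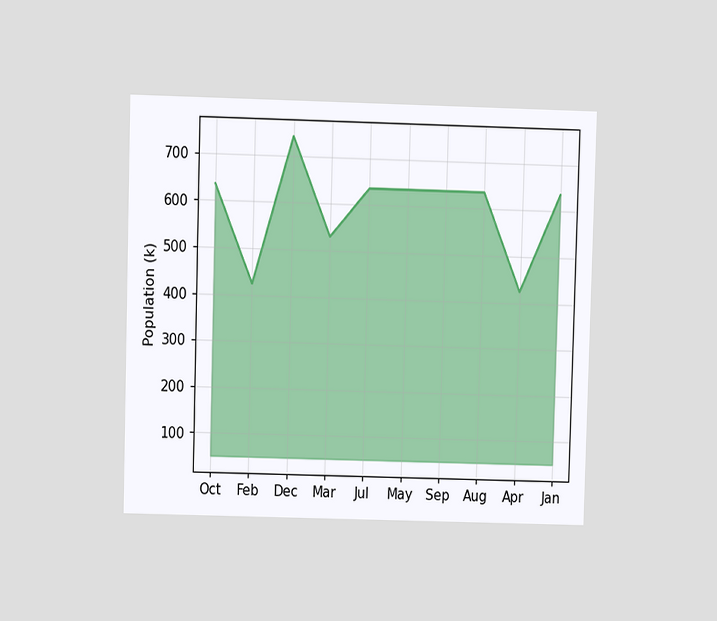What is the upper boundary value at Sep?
636k

The chart is viewed at a slight angle. At Sep the upper boundary is at 636k.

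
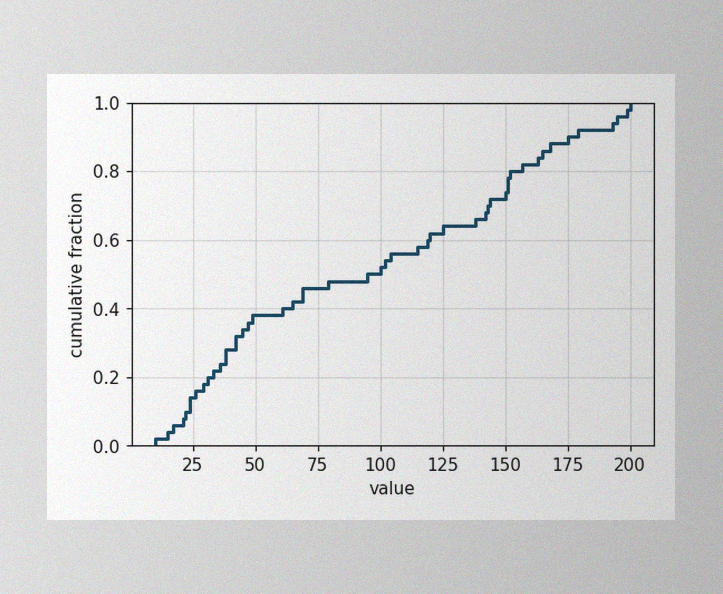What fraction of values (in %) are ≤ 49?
38%

The image has some photo noise and uneven lighting. At x=49 the ECDF step is at 38%.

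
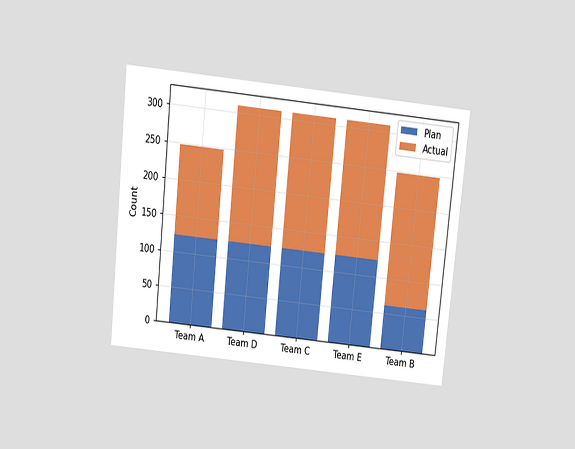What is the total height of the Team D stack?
The chart is tilted about 6° clockwise and viewed slightly from above. The Team D stack's top reaches 310 on the y-axis.

310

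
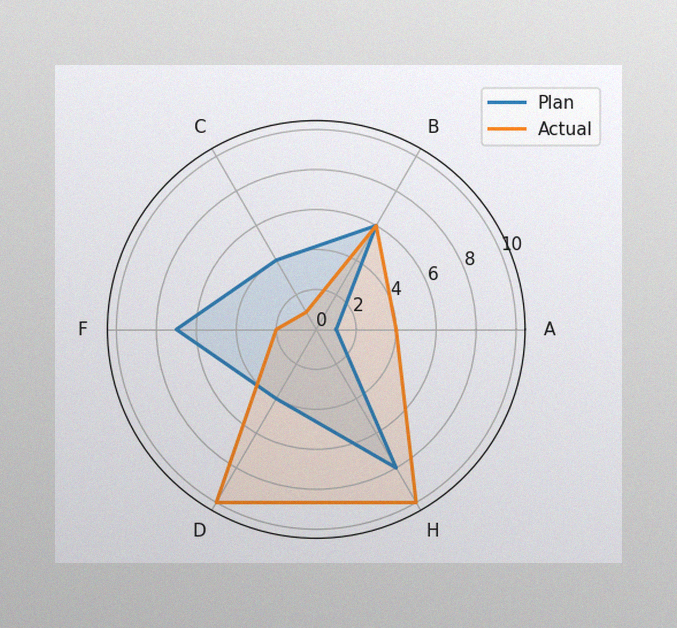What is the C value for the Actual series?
1

The image has some photo noise and uneven lighting. On the C axis, Actual reaches 1.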